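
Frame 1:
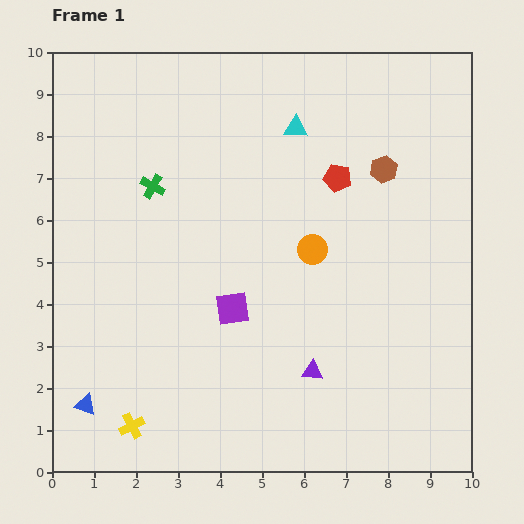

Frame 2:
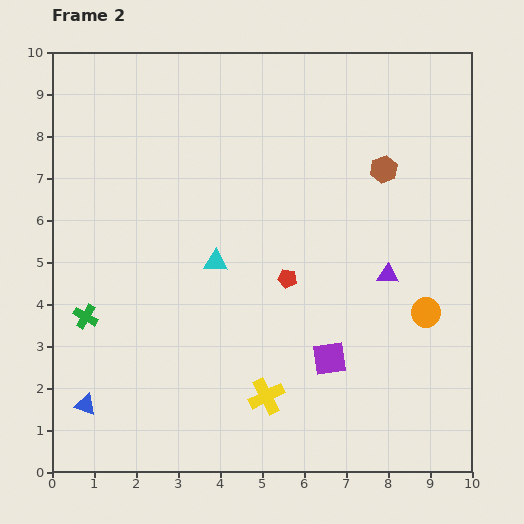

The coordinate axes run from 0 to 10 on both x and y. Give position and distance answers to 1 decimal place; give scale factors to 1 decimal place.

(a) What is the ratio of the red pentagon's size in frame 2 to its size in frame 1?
0.7×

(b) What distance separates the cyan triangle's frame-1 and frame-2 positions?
3.7

The cyan triangle moved from (5.8, 8.2) to (3.9, 5.0), a distance of √(1.9² + 3.2²) ≈ 3.7.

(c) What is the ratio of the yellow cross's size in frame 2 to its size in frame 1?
1.4×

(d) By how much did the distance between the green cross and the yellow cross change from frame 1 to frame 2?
-1.0

Distance in frame 1: 5.7. Distance in frame 2: 4.7.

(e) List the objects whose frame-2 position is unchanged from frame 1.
the blue triangle, the brown hexagon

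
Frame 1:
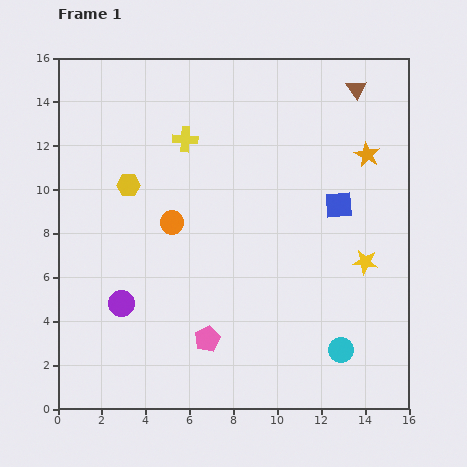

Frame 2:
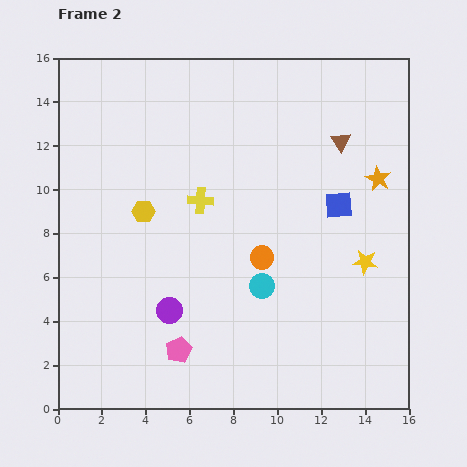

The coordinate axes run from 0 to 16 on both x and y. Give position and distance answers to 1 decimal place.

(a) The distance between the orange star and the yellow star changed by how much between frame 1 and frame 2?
-1.1

Distance in frame 1: 4.9. Distance in frame 2: 3.8.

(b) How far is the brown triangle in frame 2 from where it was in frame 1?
2.5

The brown triangle moved from (13.6, 14.6) to (12.9, 12.2), a distance of √(0.7² + 2.4²) ≈ 2.5.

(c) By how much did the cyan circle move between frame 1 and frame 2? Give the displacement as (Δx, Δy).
(-3.6, 2.9)

The cyan circle was at (12.9, 2.7) in frame 1 and (9.3, 5.6) in frame 2.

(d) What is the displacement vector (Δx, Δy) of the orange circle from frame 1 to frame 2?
(4.1, -1.6)

The orange circle was at (5.2, 8.5) in frame 1 and (9.3, 6.9) in frame 2.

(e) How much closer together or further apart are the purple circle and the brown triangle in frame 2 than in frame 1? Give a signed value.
-3.5

Distance in frame 1: 14.5. Distance in frame 2: 11.0.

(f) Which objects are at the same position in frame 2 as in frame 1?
the yellow star, the blue square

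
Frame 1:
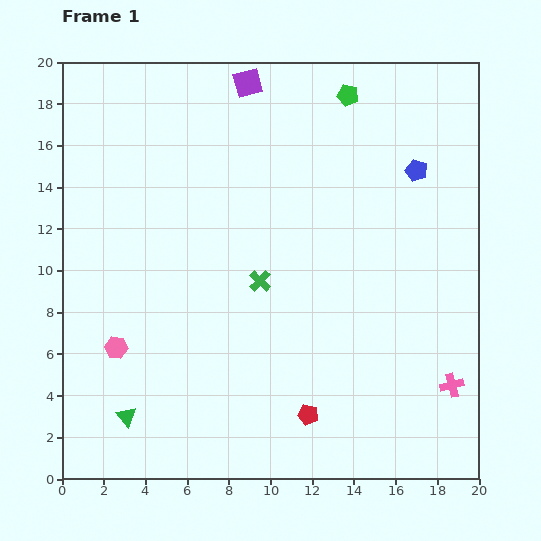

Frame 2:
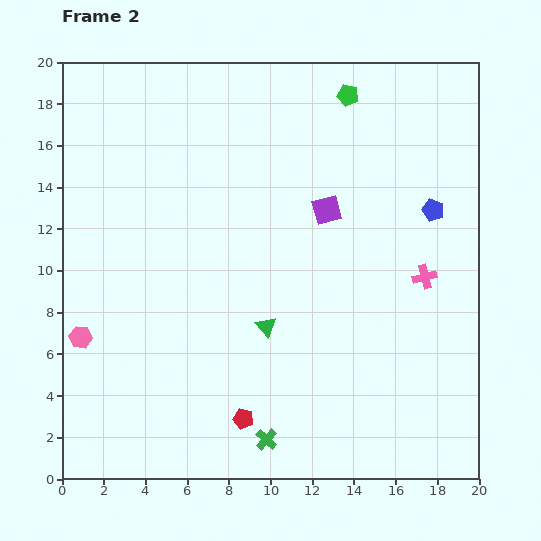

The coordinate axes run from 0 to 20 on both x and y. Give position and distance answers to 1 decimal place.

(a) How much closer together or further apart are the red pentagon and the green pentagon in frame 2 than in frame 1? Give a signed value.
+0.9

Distance in frame 1: 15.4. Distance in frame 2: 16.3.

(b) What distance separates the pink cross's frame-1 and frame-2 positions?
5.4

The pink cross moved from (18.7, 4.5) to (17.4, 9.7), a distance of √(1.3² + 5.2²) ≈ 5.4.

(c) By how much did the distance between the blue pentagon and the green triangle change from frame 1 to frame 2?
-8.4

Distance in frame 1: 18.2. Distance in frame 2: 9.8.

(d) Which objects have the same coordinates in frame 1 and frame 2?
the green pentagon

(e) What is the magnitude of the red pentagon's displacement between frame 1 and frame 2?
3.1

The red pentagon moved from (11.8, 3.1) to (8.7, 2.9), a distance of √(3.1² + 0.2²) ≈ 3.1.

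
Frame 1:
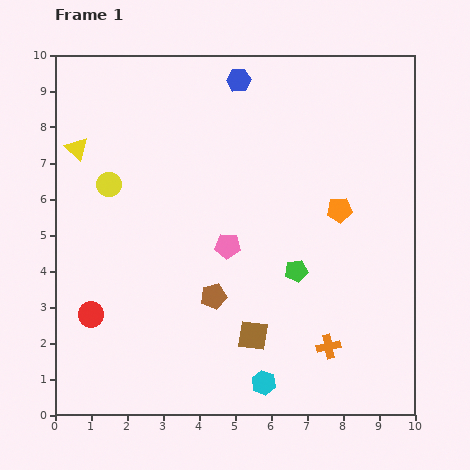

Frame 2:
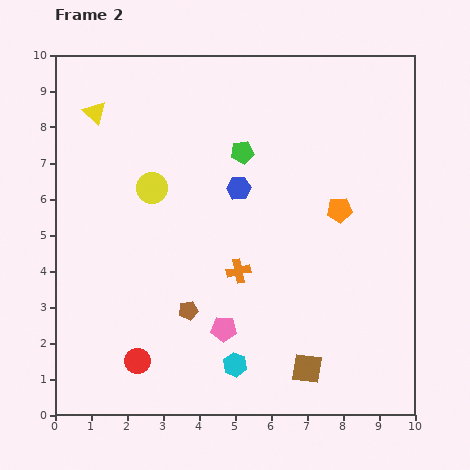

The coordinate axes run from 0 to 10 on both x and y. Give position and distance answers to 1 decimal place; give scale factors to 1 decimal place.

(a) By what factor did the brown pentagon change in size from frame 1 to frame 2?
0.7×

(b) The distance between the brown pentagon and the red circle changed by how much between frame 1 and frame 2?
-1.4

Distance in frame 1: 3.4. Distance in frame 2: 2.0.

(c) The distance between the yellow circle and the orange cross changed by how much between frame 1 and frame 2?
-4.3

Distance in frame 1: 7.6. Distance in frame 2: 3.3.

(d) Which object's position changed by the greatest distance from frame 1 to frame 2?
the green pentagon

(moved 3.6; next 3.3)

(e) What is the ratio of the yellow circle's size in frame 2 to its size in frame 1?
1.3×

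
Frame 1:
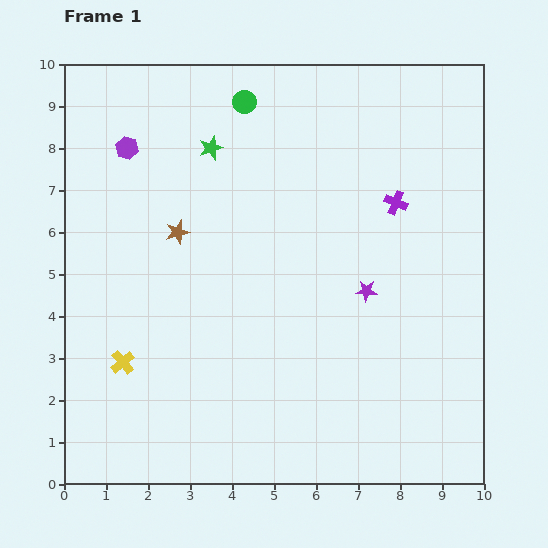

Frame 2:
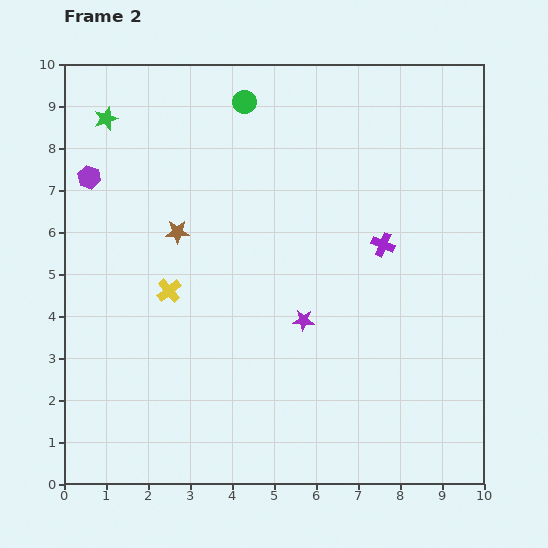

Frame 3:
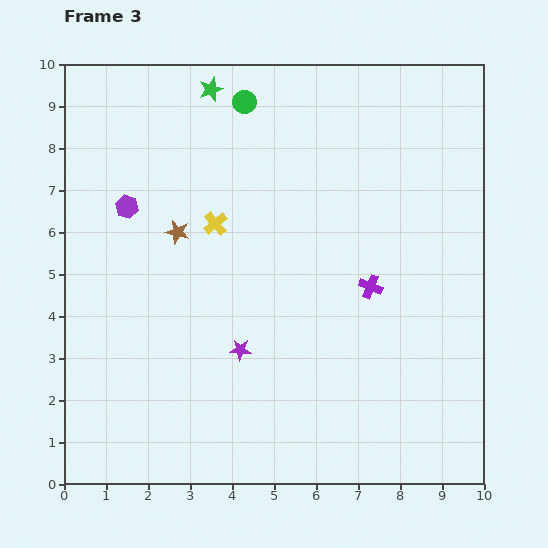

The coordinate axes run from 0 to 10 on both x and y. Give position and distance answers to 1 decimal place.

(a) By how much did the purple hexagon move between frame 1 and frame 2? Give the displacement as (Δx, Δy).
(-0.9, -0.7)

The purple hexagon was at (1.5, 8.0) in frame 1 and (0.6, 7.3) in frame 2.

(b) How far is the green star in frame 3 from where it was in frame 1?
1.4

The green star moved from (3.5, 8.0) to (3.5, 9.4), a distance of √(0.0² + 1.4²) ≈ 1.4.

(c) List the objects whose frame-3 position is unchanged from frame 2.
the brown star, the green circle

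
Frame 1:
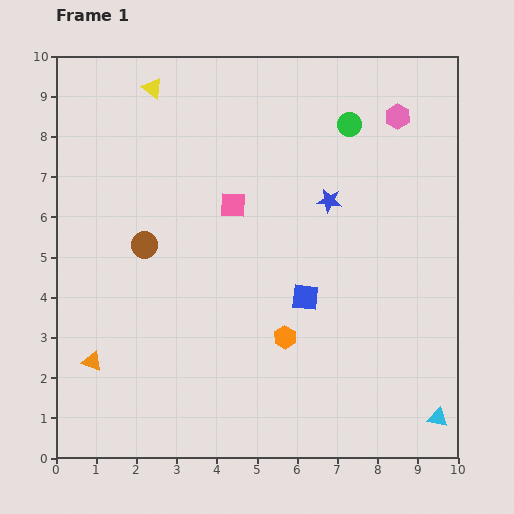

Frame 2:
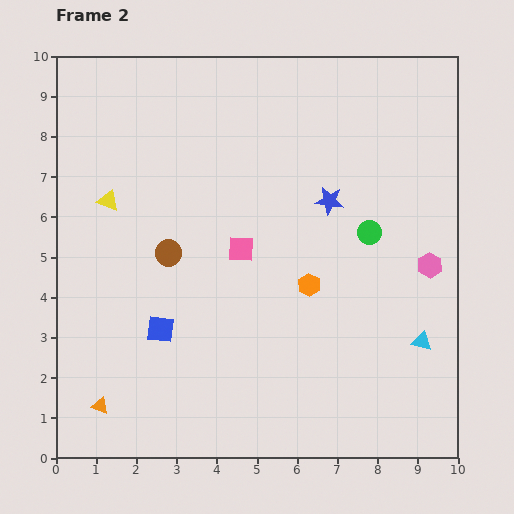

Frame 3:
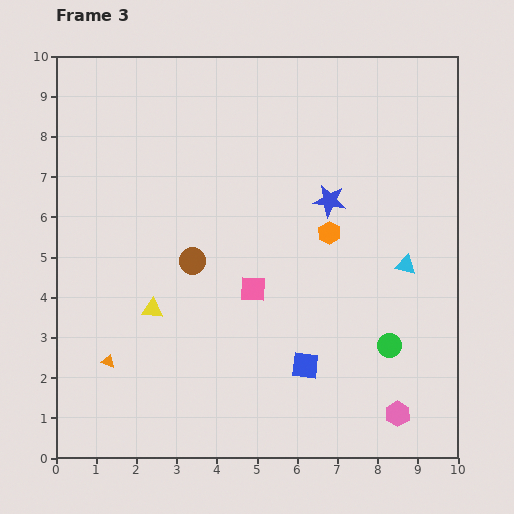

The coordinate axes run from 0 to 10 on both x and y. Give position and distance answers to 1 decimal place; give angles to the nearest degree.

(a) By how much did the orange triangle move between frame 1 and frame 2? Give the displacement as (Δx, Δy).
(0.2, -1.1)

The orange triangle was at (0.9, 2.4) in frame 1 and (1.1, 1.3) in frame 2.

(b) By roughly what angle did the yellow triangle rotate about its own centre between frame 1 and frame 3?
31° counter-clockwise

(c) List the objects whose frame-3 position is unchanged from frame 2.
the blue star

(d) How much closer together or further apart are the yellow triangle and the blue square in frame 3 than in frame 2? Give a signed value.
+0.5

Distance in frame 2: 3.5. Distance in frame 3: 4.0.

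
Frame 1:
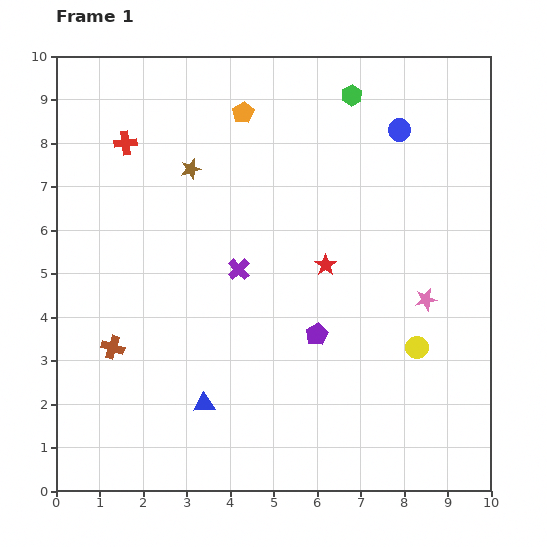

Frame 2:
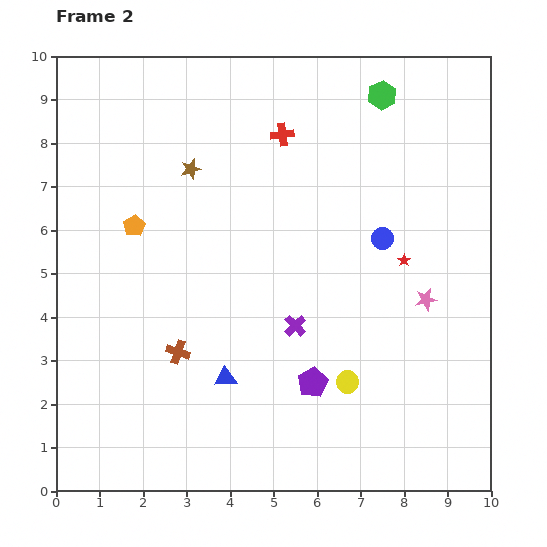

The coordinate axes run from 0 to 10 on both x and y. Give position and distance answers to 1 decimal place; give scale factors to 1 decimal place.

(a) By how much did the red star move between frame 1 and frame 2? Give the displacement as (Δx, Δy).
(1.8, 0.1)

The red star was at (6.2, 5.2) in frame 1 and (8.0, 5.3) in frame 2.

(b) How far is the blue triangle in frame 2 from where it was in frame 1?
0.8

The blue triangle moved from (3.4, 2.0) to (3.9, 2.6), a distance of √(0.5² + 0.6²) ≈ 0.8.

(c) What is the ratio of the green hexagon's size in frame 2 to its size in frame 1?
1.4×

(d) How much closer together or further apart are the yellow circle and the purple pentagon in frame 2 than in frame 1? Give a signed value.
-1.5

Distance in frame 1: 2.3. Distance in frame 2: 0.8.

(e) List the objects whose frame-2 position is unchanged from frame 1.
the brown star, the pink star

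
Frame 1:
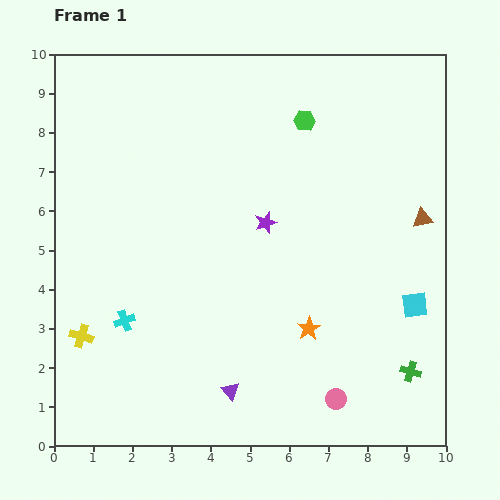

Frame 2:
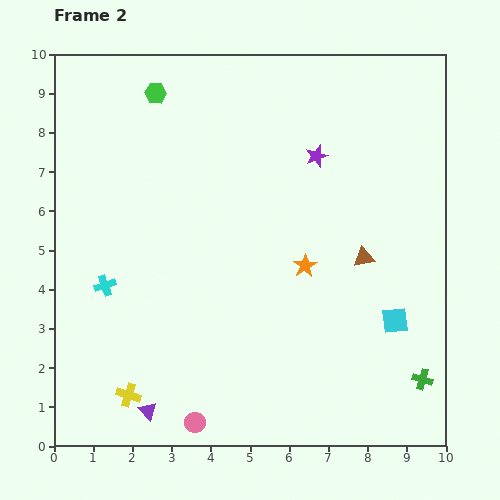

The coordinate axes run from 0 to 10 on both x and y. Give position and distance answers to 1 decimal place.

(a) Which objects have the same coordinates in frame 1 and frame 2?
none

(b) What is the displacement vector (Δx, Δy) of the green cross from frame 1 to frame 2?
(0.3, -0.2)

The green cross was at (9.1, 1.9) in frame 1 and (9.4, 1.7) in frame 2.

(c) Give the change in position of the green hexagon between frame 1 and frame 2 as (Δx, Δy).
(-3.8, 0.7)

The green hexagon was at (6.4, 8.3) in frame 1 and (2.6, 9.0) in frame 2.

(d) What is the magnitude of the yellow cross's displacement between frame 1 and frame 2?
1.9

The yellow cross moved from (0.7, 2.8) to (1.9, 1.3), a distance of √(1.2² + 1.5²) ≈ 1.9.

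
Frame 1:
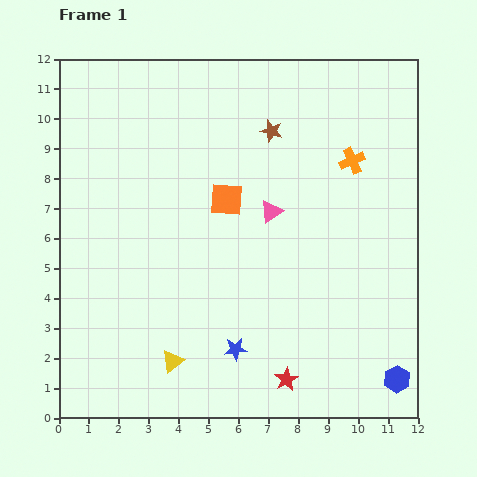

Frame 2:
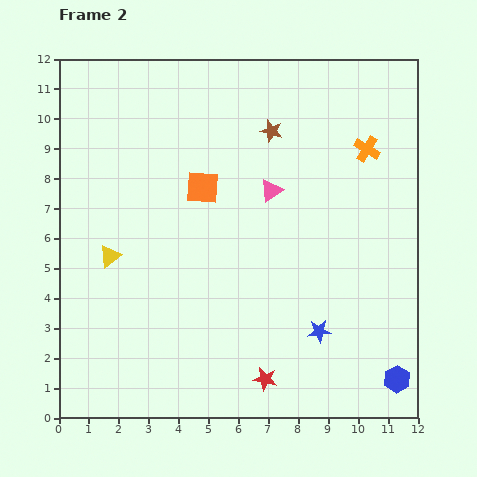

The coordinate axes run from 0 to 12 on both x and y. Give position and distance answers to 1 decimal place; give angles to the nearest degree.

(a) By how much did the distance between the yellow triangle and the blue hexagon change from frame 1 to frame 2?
+2.9

Distance in frame 1: 7.5. Distance in frame 2: 10.4.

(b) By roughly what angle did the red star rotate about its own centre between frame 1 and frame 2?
31° counter-clockwise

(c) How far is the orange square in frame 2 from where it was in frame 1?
0.9

The orange square moved from (5.6, 7.3) to (4.8, 7.7), a distance of √(0.8² + 0.4²) ≈ 0.9.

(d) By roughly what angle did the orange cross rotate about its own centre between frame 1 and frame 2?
35° counter-clockwise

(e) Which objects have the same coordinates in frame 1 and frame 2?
the blue hexagon, the brown star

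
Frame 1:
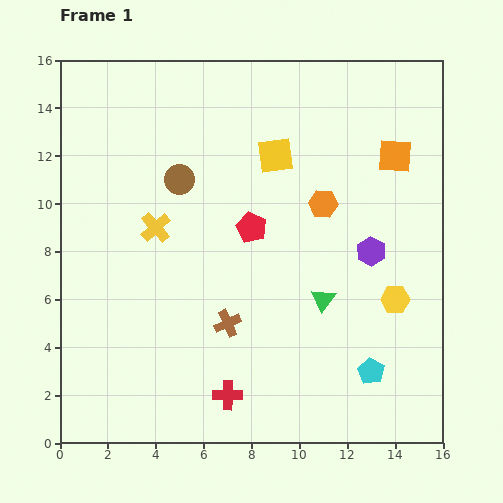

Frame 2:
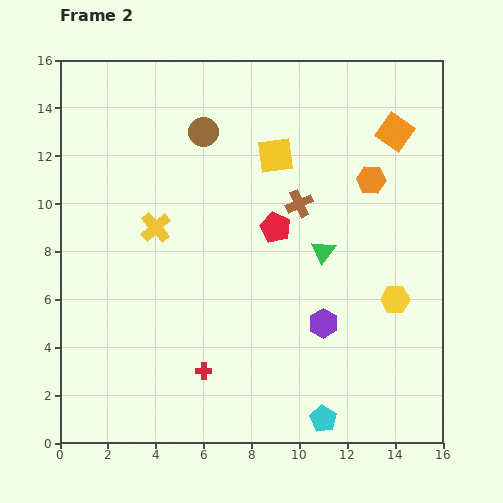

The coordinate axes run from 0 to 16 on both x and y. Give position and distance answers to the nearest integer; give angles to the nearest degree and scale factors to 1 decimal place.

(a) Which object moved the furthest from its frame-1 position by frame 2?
the brown cross

(moved 6; next 4)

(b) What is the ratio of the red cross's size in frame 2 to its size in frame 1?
0.6×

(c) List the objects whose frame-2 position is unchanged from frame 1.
the yellow cross, the yellow square, the yellow hexagon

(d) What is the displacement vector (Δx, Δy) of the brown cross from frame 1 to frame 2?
(3, 5)

The brown cross was at (7, 5) in frame 1 and (10, 10) in frame 2.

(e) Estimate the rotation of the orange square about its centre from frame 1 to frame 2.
32° clockwise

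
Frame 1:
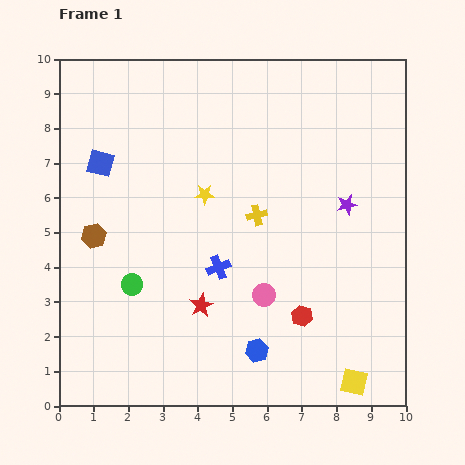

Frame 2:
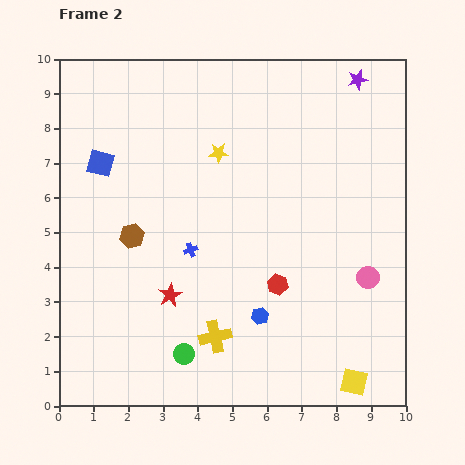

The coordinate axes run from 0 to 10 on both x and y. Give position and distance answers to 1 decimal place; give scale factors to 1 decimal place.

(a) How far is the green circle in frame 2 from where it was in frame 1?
2.5

The green circle moved from (2.1, 3.5) to (3.6, 1.5), a distance of √(1.5² + 2.0²) ≈ 2.5.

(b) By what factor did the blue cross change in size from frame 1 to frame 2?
0.6×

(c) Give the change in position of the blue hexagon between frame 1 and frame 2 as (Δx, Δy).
(0.1, 1.0)

The blue hexagon was at (5.7, 1.6) in frame 1 and (5.8, 2.6) in frame 2.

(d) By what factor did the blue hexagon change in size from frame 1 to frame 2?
0.7×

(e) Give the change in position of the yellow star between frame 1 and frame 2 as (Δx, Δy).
(0.4, 1.2)

The yellow star was at (4.2, 6.1) in frame 1 and (4.6, 7.3) in frame 2.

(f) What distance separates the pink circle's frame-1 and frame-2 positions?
3.0

The pink circle moved from (5.9, 3.2) to (8.9, 3.7), a distance of √(3.0² + 0.5²) ≈ 3.0.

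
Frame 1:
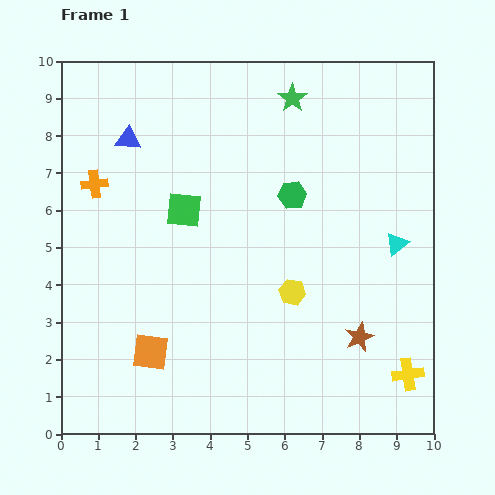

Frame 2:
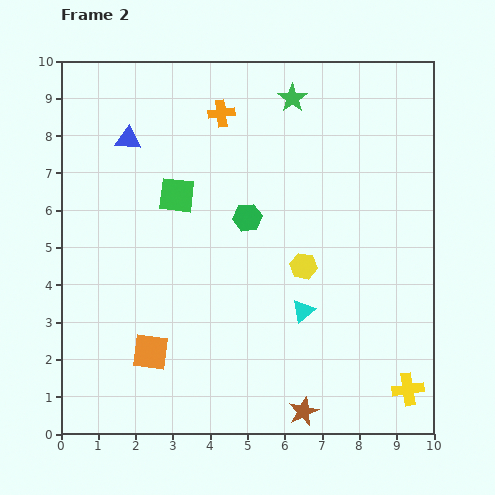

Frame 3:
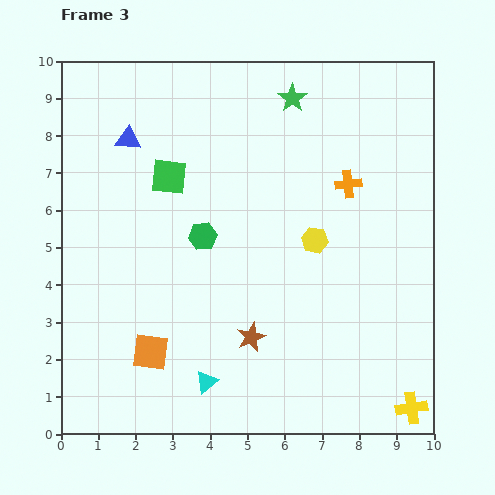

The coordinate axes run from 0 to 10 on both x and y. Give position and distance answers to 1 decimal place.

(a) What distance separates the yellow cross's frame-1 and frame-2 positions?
0.4

The yellow cross moved from (9.3, 1.6) to (9.3, 1.2), a distance of √(0.0² + 0.4²) ≈ 0.4.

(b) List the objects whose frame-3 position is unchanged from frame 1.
the blue triangle, the green star, the orange square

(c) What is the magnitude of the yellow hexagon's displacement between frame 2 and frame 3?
0.8

The yellow hexagon moved from (6.5, 4.5) to (6.8, 5.2), a distance of √(0.3² + 0.7²) ≈ 0.8.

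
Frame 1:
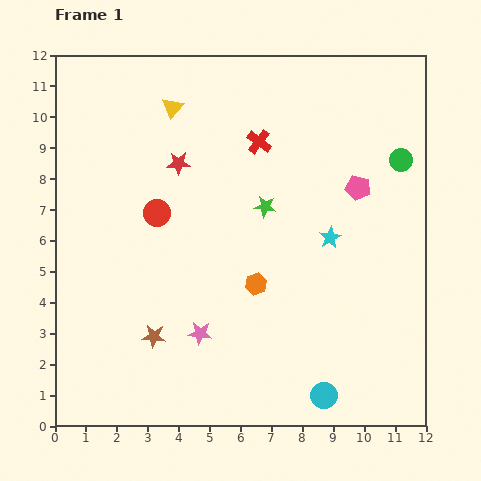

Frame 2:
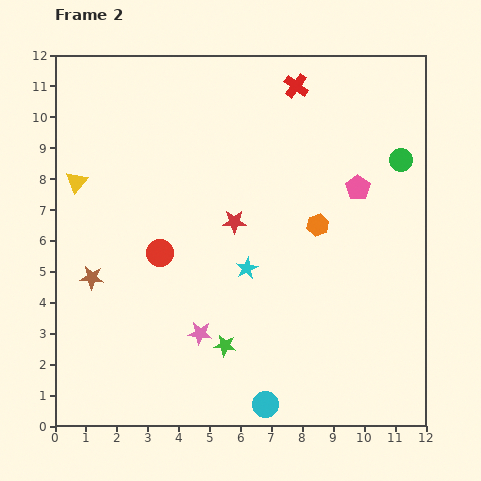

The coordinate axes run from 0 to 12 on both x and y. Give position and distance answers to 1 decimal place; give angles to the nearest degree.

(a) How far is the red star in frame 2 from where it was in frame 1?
2.6

The red star moved from (4.0, 8.5) to (5.8, 6.6), a distance of √(1.8² + 1.9²) ≈ 2.6.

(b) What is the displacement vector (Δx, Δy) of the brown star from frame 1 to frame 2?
(-2.0, 1.9)

The brown star was at (3.2, 2.9) in frame 1 and (1.2, 4.8) in frame 2.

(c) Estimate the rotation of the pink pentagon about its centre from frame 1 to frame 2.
23° clockwise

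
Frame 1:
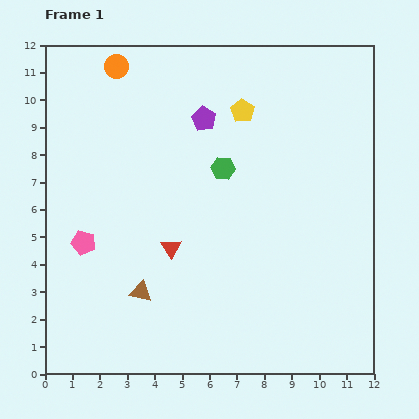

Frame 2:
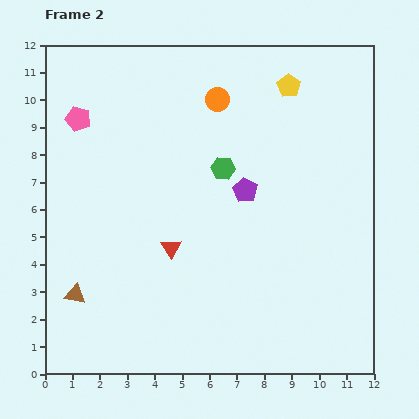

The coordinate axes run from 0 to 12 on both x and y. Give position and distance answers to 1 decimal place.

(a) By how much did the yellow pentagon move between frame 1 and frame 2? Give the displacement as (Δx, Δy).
(1.7, 0.9)

The yellow pentagon was at (7.2, 9.6) in frame 1 and (8.9, 10.5) in frame 2.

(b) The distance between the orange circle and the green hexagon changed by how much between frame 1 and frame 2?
-2.9

Distance in frame 1: 5.4. Distance in frame 2: 2.5.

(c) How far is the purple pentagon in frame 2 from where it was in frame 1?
3.0

The purple pentagon moved from (5.8, 9.3) to (7.3, 6.7), a distance of √(1.5² + 2.6²) ≈ 3.0.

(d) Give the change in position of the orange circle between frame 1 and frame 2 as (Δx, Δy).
(3.7, -1.2)

The orange circle was at (2.6, 11.2) in frame 1 and (6.3, 10.0) in frame 2.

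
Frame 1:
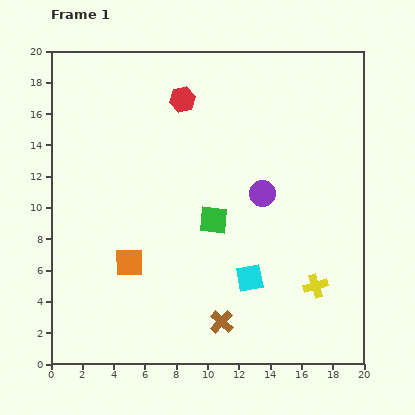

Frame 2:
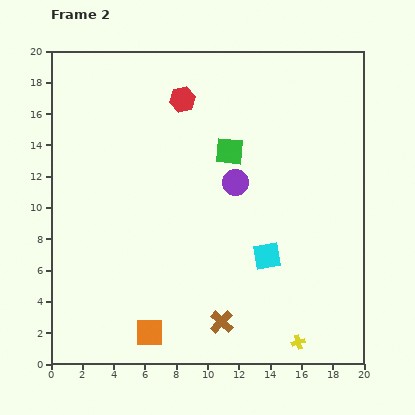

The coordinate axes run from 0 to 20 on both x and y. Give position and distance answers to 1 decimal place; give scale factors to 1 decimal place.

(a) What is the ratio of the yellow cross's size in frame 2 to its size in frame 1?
0.6×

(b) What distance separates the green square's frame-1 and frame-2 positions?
4.5

The green square moved from (10.4, 9.2) to (11.4, 13.6), a distance of √(1.0² + 4.4²) ≈ 4.5.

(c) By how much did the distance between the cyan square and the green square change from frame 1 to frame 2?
+2.7

Distance in frame 1: 4.4. Distance in frame 2: 7.1.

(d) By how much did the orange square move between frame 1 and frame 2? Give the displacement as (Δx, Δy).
(1.3, -4.5)

The orange square was at (5.0, 6.5) in frame 1 and (6.3, 2.0) in frame 2.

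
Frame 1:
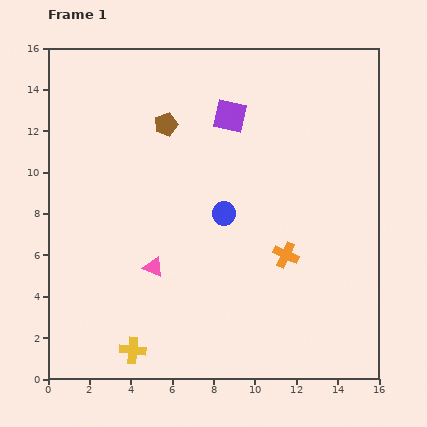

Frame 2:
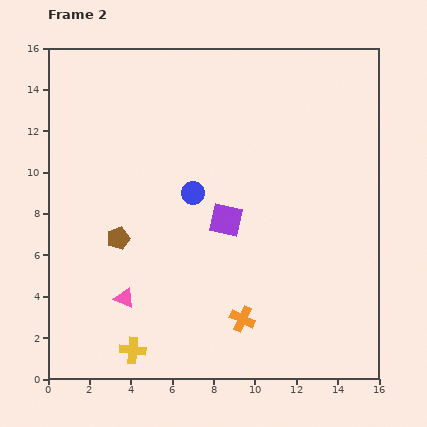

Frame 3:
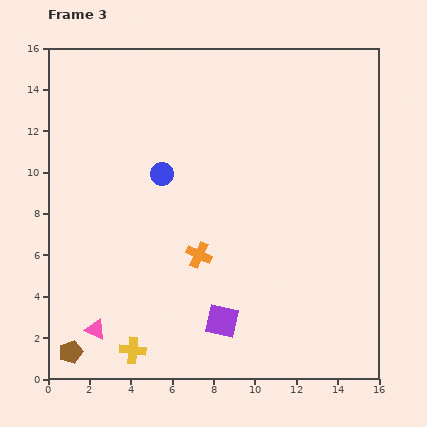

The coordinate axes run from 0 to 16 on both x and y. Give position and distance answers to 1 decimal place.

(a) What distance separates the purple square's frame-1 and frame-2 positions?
5.0

The purple square moved from (8.8, 12.7) to (8.6, 7.7), a distance of √(0.2² + 5.0²) ≈ 5.0.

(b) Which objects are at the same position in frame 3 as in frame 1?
the yellow cross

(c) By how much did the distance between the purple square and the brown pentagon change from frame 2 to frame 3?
+2.2

Distance in frame 2: 5.3. Distance in frame 3: 7.5.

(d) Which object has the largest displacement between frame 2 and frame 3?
the brown pentagon

(moved 6.0; next 4.9)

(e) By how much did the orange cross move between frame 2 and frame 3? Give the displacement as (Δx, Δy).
(-2.1, 3.1)

The orange cross was at (9.4, 2.9) in frame 2 and (7.3, 6.0) in frame 3.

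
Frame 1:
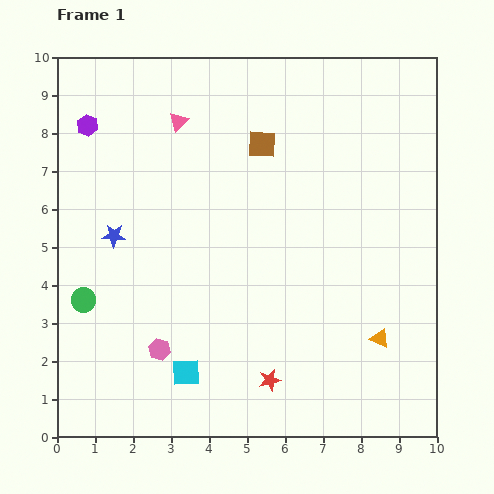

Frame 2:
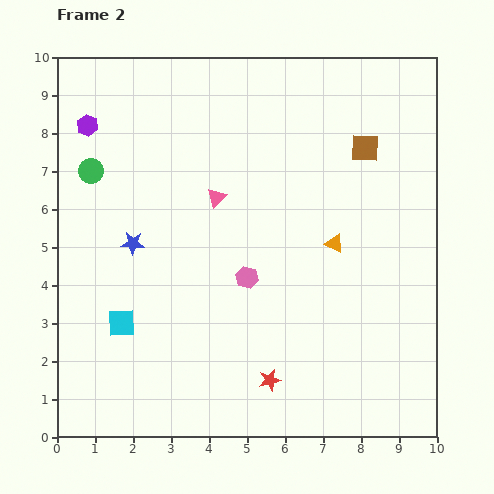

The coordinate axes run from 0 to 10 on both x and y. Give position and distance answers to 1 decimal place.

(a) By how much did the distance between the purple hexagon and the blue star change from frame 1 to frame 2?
+0.3

Distance in frame 1: 3.0. Distance in frame 2: 3.3.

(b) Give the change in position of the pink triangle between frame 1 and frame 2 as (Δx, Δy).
(1.0, -2.0)

The pink triangle was at (3.2, 8.3) in frame 1 and (4.2, 6.3) in frame 2.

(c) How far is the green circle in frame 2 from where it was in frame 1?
3.4

The green circle moved from (0.7, 3.6) to (0.9, 7.0), a distance of √(0.2² + 3.4²) ≈ 3.4.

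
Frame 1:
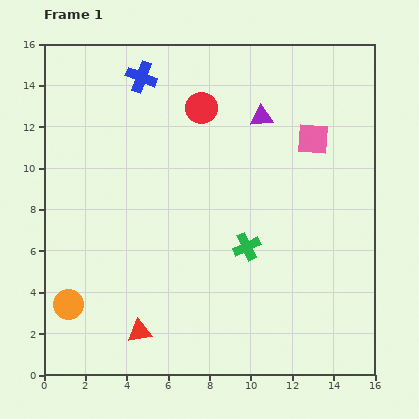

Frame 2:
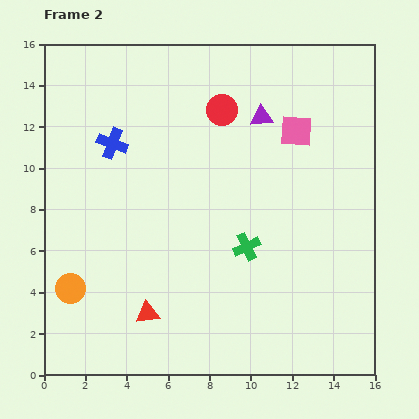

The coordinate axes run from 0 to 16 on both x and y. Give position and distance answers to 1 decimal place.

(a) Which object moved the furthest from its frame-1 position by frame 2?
the blue cross

(moved 3.5; next 1.0)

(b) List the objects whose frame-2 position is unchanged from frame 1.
the green cross, the purple triangle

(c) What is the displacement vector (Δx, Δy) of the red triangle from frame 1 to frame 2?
(0.4, 0.9)

The red triangle was at (4.6, 2.1) in frame 1 and (5.0, 3.0) in frame 2.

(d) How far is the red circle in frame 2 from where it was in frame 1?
1.0

The red circle moved from (7.6, 12.9) to (8.6, 12.8), a distance of √(1.0² + 0.1²) ≈ 1.0.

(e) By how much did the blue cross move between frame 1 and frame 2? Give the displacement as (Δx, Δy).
(-1.4, -3.2)

The blue cross was at (4.7, 14.4) in frame 1 and (3.3, 11.2) in frame 2.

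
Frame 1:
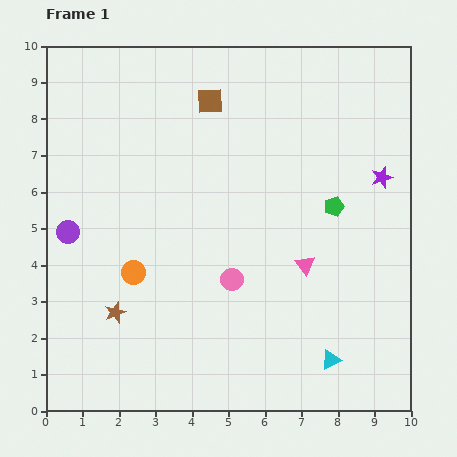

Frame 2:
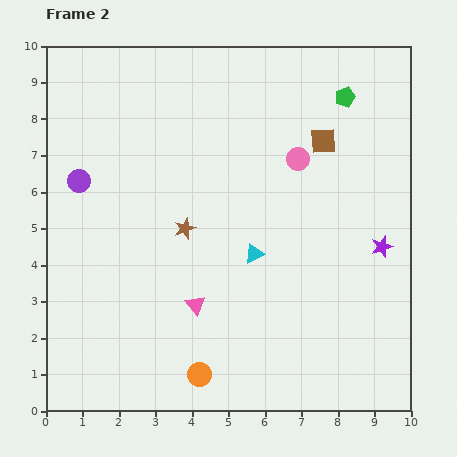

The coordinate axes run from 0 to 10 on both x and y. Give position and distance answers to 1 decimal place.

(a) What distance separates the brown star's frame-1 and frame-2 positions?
3.0

The brown star moved from (1.9, 2.7) to (3.8, 5.0), a distance of √(1.9² + 2.3²) ≈ 3.0.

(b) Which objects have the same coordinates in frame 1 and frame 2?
none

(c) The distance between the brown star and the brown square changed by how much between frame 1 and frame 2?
-1.9

Distance in frame 1: 6.4. Distance in frame 2: 4.5.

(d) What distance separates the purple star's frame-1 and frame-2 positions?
1.9

The purple star moved from (9.2, 6.4) to (9.2, 4.5), a distance of √(0.0² + 1.9²) ≈ 1.9.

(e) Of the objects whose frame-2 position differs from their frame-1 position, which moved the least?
the purple circle

(moved 1.4)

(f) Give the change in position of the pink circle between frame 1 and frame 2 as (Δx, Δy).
(1.8, 3.3)

The pink circle was at (5.1, 3.6) in frame 1 and (6.9, 6.9) in frame 2.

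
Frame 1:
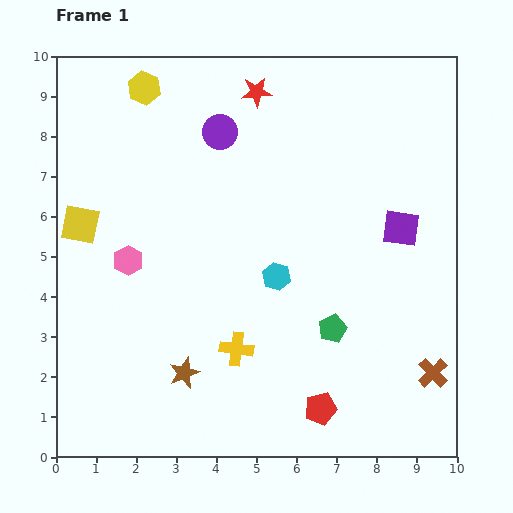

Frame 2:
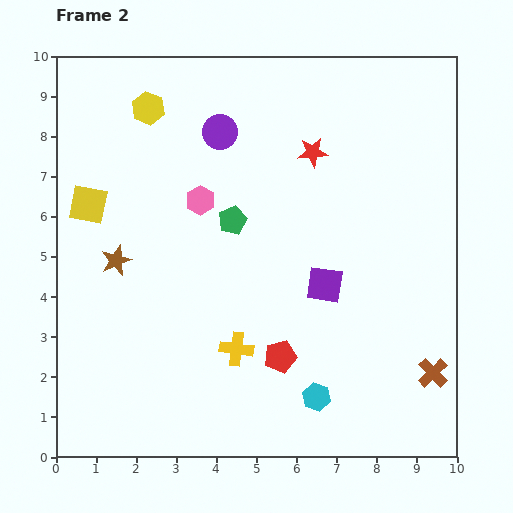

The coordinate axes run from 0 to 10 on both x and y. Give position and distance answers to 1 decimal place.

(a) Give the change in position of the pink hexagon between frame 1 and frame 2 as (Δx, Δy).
(1.8, 1.5)

The pink hexagon was at (1.8, 4.9) in frame 1 and (3.6, 6.4) in frame 2.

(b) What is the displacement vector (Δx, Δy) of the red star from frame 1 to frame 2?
(1.4, -1.5)

The red star was at (5.0, 9.1) in frame 1 and (6.4, 7.6) in frame 2.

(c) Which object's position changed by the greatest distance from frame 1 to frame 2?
the green pentagon

(moved 3.7; next 3.3)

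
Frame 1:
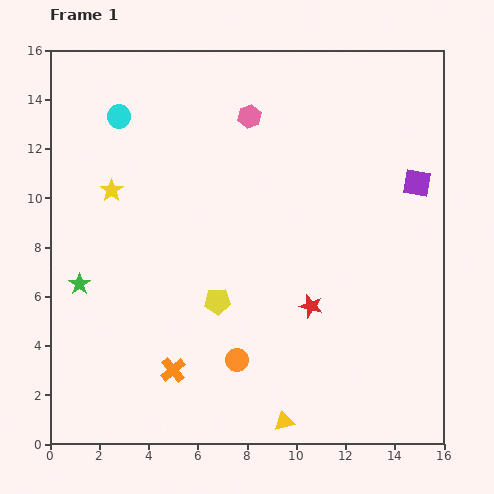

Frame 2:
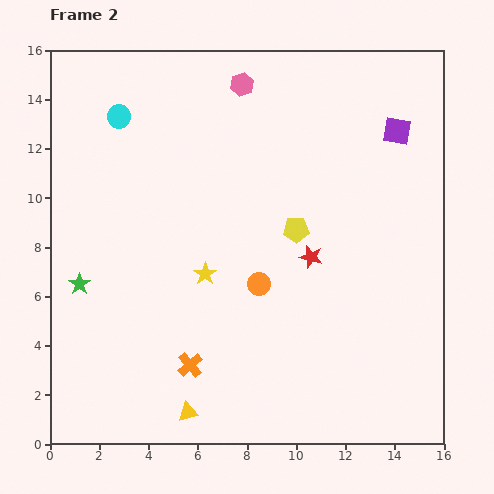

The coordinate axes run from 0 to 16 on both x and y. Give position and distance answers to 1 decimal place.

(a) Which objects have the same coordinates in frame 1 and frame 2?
the green star, the cyan circle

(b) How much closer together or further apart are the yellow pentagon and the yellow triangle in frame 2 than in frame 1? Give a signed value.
+3.0

Distance in frame 1: 5.6. Distance in frame 2: 8.6.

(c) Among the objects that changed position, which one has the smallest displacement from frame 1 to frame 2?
the orange cross

(moved 0.7)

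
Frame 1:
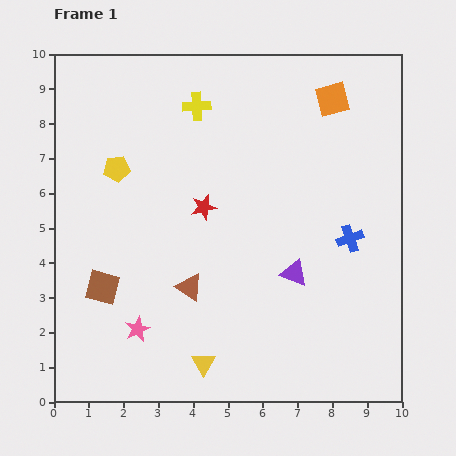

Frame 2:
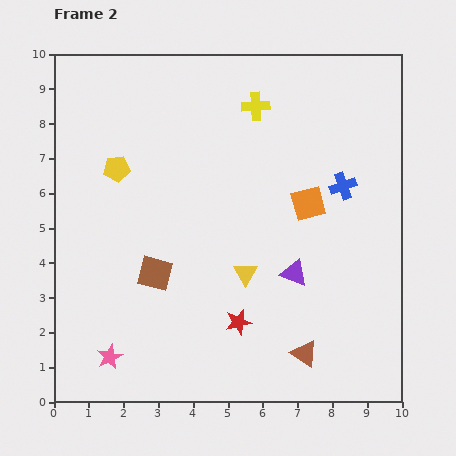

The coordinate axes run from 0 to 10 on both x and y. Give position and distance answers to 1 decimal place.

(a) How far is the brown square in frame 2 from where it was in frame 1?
1.6

The brown square moved from (1.4, 3.3) to (2.9, 3.7), a distance of √(1.5² + 0.4²) ≈ 1.6.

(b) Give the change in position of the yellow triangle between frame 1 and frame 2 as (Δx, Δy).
(1.2, 2.6)

The yellow triangle was at (4.3, 1.1) in frame 1 and (5.5, 3.7) in frame 2.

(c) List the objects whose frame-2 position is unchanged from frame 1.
the purple triangle, the yellow pentagon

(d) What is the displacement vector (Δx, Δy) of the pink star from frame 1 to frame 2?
(-0.8, -0.8)

The pink star was at (2.4, 2.1) in frame 1 and (1.6, 1.3) in frame 2.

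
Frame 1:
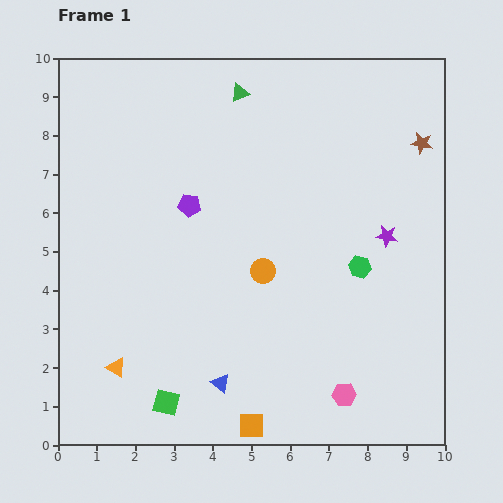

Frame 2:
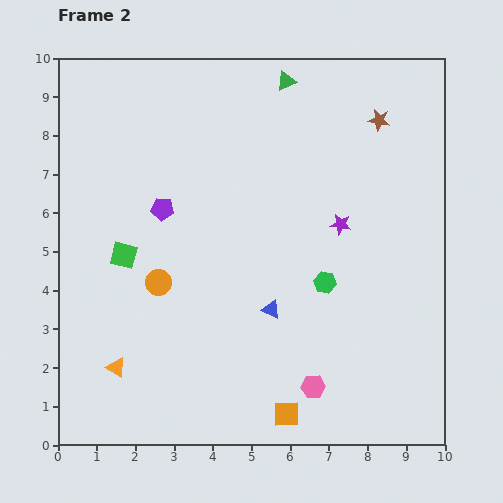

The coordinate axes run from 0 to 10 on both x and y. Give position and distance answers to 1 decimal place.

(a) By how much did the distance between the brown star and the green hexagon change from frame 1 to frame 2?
+0.8

Distance in frame 1: 3.6. Distance in frame 2: 4.4.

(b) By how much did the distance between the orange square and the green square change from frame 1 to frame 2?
+3.6

Distance in frame 1: 2.3. Distance in frame 2: 5.9.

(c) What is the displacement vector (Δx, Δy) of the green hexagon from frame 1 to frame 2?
(-0.9, -0.4)

The green hexagon was at (7.8, 4.6) in frame 1 and (6.9, 4.2) in frame 2.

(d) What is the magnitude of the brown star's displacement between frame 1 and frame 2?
1.3

The brown star moved from (9.4, 7.8) to (8.3, 8.4), a distance of √(1.1² + 0.6²) ≈ 1.3.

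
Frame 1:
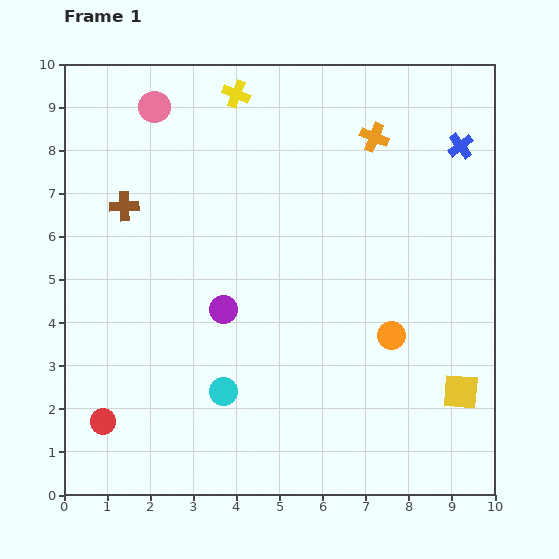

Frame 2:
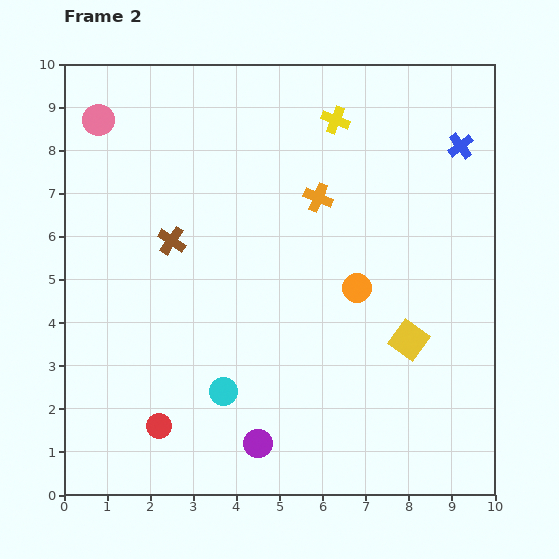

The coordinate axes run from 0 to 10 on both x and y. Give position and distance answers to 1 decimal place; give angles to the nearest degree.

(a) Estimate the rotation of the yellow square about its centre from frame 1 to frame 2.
31° clockwise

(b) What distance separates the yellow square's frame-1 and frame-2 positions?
1.7

The yellow square moved from (9.2, 2.4) to (8.0, 3.6), a distance of √(1.2² + 1.2²) ≈ 1.7.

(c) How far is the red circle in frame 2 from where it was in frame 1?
1.3

The red circle moved from (0.9, 1.7) to (2.2, 1.6), a distance of √(1.3² + 0.1²) ≈ 1.3.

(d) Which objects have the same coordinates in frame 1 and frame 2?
the blue cross, the cyan circle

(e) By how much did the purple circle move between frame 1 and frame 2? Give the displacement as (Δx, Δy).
(0.8, -3.1)

The purple circle was at (3.7, 4.3) in frame 1 and (4.5, 1.2) in frame 2.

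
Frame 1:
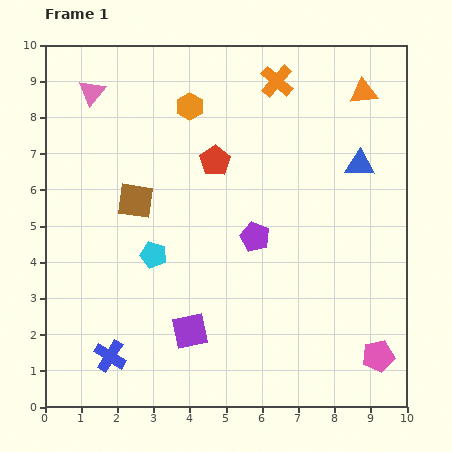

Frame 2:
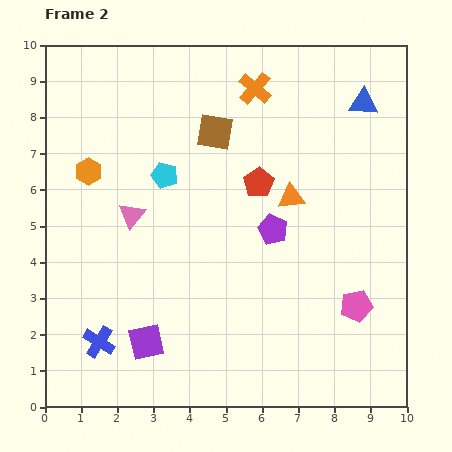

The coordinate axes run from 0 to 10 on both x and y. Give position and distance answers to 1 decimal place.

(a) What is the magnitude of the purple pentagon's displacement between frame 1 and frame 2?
0.5

The purple pentagon moved from (5.8, 4.7) to (6.3, 4.9), a distance of √(0.5² + 0.2²) ≈ 0.5.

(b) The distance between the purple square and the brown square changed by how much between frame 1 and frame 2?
+2.2

Distance in frame 1: 3.9. Distance in frame 2: 6.1.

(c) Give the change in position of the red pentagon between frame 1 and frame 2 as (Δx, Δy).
(1.2, -0.6)

The red pentagon was at (4.7, 6.8) in frame 1 and (5.9, 6.2) in frame 2.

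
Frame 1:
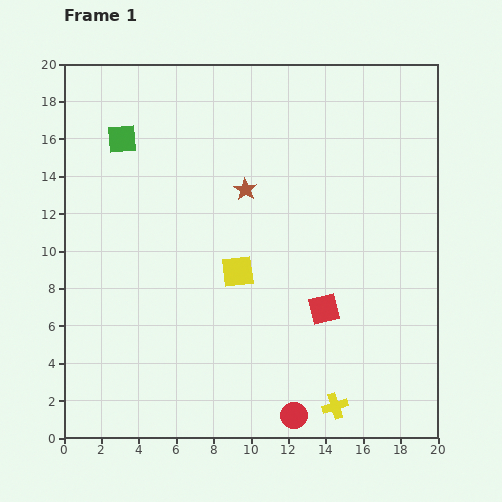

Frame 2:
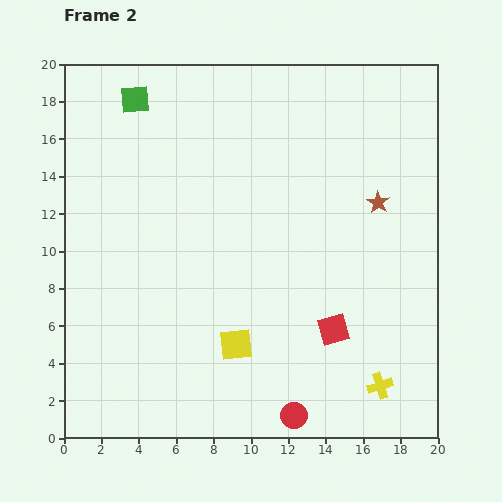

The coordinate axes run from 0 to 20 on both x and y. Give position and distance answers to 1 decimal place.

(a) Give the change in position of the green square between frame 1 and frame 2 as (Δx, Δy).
(0.7, 2.1)

The green square was at (3.1, 16.0) in frame 1 and (3.8, 18.1) in frame 2.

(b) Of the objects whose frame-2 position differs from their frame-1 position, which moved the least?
the red square

(moved 1.2)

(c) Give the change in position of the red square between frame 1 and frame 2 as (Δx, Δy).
(0.5, -1.1)

The red square was at (13.9, 6.9) in frame 1 and (14.4, 5.8) in frame 2.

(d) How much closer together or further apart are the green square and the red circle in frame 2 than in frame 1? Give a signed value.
+1.5

Distance in frame 1: 17.4. Distance in frame 2: 18.9.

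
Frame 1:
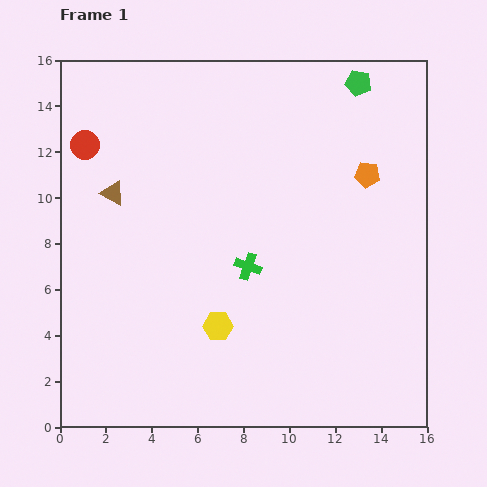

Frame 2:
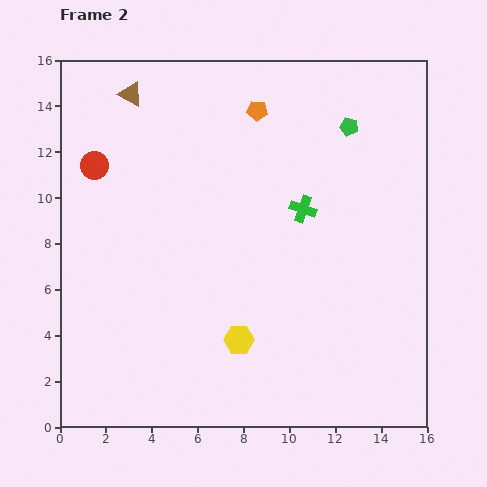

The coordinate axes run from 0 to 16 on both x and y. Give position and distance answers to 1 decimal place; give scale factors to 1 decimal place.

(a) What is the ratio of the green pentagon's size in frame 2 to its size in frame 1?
0.7×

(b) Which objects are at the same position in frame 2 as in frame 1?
none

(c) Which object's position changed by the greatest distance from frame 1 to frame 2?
the orange pentagon

(moved 5.6; next 4.4)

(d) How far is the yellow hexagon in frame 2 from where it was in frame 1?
1.1

The yellow hexagon moved from (6.9, 4.4) to (7.8, 3.8), a distance of √(0.9² + 0.6²) ≈ 1.1.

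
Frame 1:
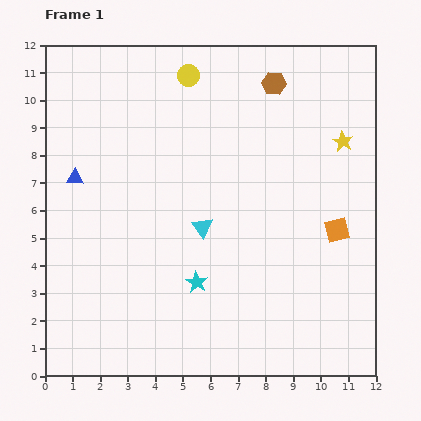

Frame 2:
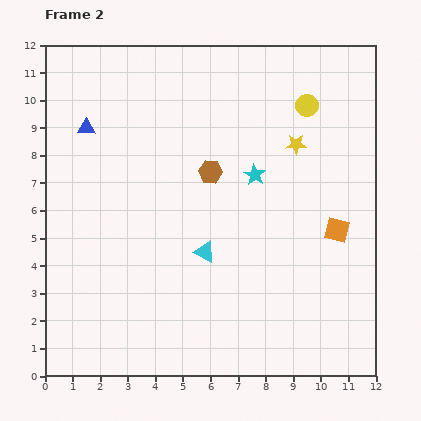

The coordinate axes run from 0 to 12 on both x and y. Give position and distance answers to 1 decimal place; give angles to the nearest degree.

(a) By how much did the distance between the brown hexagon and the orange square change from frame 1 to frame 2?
-0.7

Distance in frame 1: 5.8. Distance in frame 2: 5.1.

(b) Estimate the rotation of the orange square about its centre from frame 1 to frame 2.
28° clockwise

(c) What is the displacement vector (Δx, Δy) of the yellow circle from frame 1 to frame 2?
(4.3, -1.1)

The yellow circle was at (5.2, 10.9) in frame 1 and (9.5, 9.8) in frame 2.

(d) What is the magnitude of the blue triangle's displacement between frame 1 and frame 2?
1.8

The blue triangle moved from (1.1, 7.2) to (1.5, 9.0), a distance of √(0.4² + 1.8²) ≈ 1.8.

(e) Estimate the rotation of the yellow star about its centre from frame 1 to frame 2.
31° counter-clockwise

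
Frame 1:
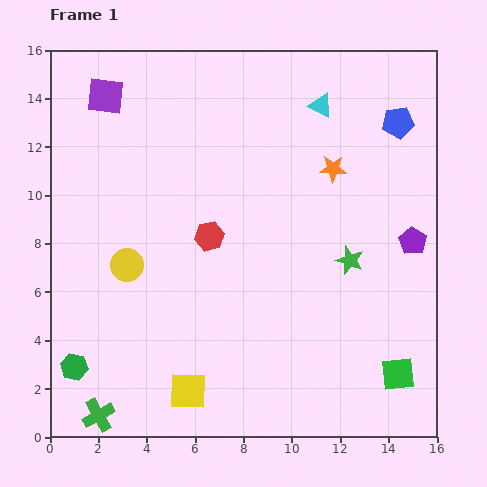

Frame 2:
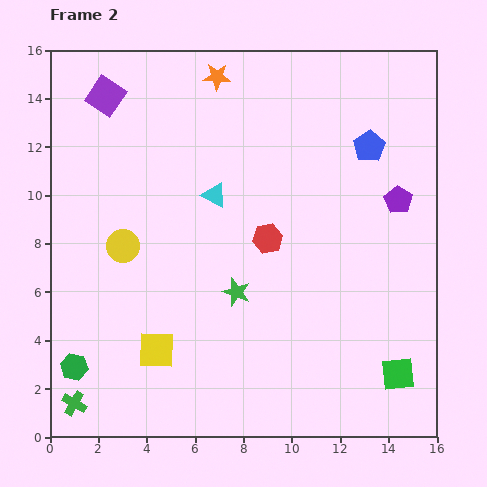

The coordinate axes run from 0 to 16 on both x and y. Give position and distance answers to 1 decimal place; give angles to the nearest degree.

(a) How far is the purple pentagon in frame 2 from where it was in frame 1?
1.8

The purple pentagon moved from (15.0, 8.1) to (14.4, 9.8), a distance of √(0.6² + 1.7²) ≈ 1.8.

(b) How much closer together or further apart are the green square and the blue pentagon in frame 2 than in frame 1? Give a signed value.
-0.9

Distance in frame 1: 10.4. Distance in frame 2: 9.5.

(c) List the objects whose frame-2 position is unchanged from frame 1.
the green square, the purple square, the green hexagon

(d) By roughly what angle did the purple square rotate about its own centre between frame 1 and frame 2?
28° clockwise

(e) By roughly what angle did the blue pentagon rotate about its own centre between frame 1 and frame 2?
27° counter-clockwise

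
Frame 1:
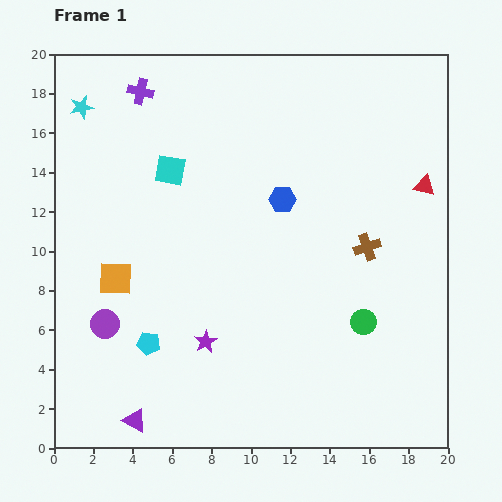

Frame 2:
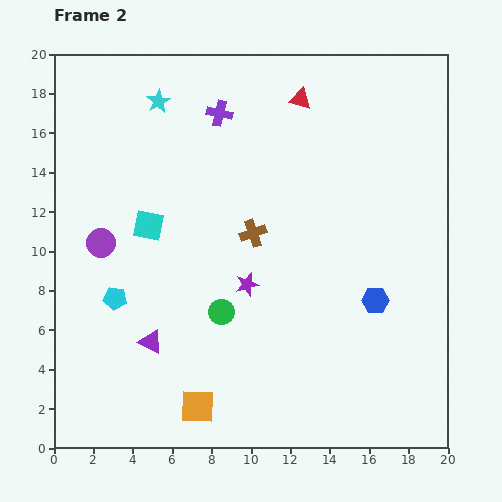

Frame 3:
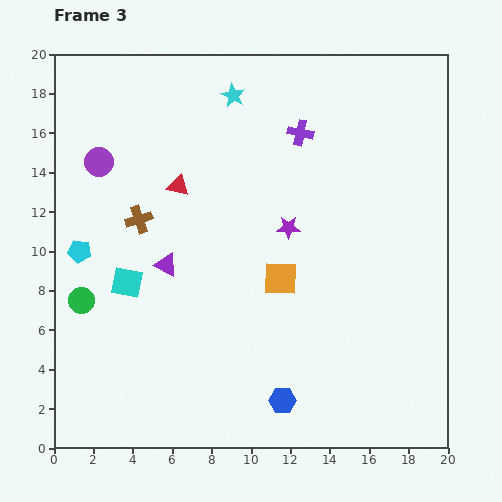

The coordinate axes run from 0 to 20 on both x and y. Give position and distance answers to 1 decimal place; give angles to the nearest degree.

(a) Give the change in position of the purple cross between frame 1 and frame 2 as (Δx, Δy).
(4.0, -1.1)

The purple cross was at (4.4, 18.1) in frame 1 and (8.4, 17.0) in frame 2.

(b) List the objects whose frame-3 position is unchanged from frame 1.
none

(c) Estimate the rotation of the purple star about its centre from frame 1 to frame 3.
30° clockwise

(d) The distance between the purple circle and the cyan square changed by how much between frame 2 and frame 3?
+3.7

Distance in frame 2: 2.6. Distance in frame 3: 6.3.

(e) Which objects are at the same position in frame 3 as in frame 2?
none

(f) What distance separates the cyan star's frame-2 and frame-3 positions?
3.8

The cyan star moved from (5.3, 17.6) to (9.1, 17.9), a distance of √(3.8² + 0.3²) ≈ 3.8.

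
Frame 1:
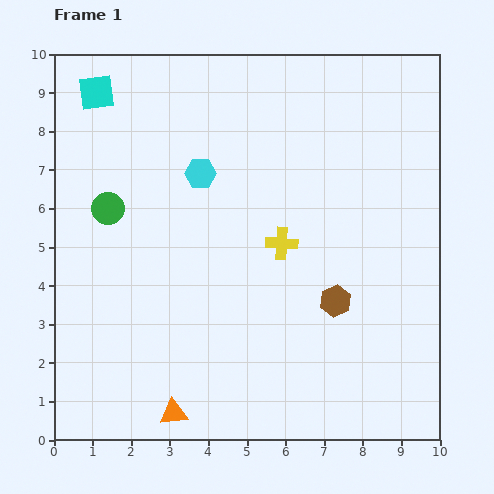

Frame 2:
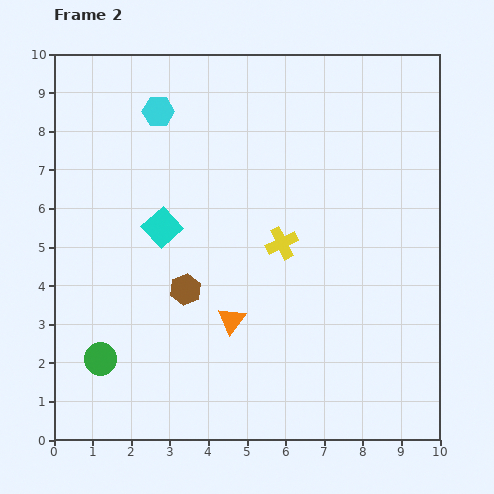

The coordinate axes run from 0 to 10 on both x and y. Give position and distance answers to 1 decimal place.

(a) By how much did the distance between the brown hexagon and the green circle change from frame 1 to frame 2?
-3.6

Distance in frame 1: 6.4. Distance in frame 2: 2.8.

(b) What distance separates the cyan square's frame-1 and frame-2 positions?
3.9

The cyan square moved from (1.1, 9.0) to (2.8, 5.5), a distance of √(1.7² + 3.5²) ≈ 3.9.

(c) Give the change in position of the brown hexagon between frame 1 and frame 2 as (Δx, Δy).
(-3.9, 0.3)

The brown hexagon was at (7.3, 3.6) in frame 1 and (3.4, 3.9) in frame 2.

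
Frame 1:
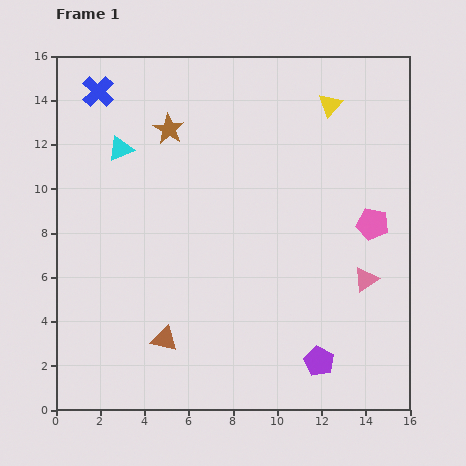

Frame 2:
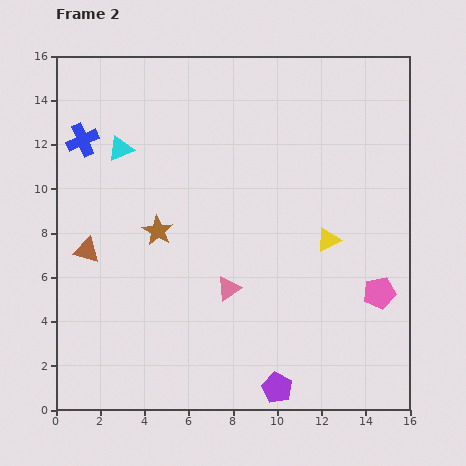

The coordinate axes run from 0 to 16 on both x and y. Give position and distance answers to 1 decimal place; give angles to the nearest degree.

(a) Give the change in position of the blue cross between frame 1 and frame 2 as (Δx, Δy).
(-0.7, -2.2)

The blue cross was at (1.9, 14.4) in frame 1 and (1.2, 12.2) in frame 2.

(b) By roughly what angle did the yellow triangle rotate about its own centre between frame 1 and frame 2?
19° clockwise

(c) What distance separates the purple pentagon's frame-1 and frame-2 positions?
2.2

The purple pentagon moved from (11.9, 2.2) to (10.0, 1.0), a distance of √(1.9² + 1.2²) ≈ 2.2.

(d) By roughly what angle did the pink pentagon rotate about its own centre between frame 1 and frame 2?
23° counter-clockwise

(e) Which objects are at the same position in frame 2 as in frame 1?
the cyan triangle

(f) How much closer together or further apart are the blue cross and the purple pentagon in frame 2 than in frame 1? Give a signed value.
-1.6

Distance in frame 1: 15.8. Distance in frame 2: 14.2.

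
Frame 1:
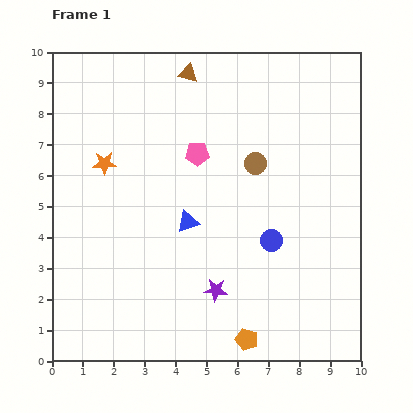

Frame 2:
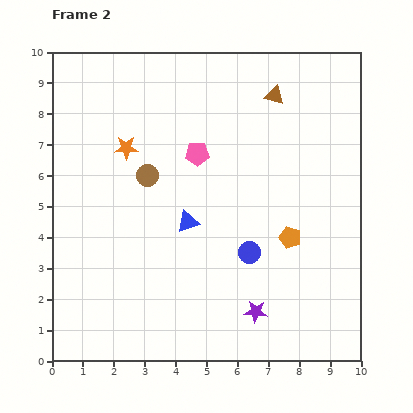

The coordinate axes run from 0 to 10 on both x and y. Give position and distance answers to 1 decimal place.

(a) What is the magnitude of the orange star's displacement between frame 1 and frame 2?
0.9

The orange star moved from (1.7, 6.4) to (2.4, 6.9), a distance of √(0.7² + 0.5²) ≈ 0.9.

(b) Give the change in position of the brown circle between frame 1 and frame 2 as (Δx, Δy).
(-3.5, -0.4)

The brown circle was at (6.6, 6.4) in frame 1 and (3.1, 6.0) in frame 2.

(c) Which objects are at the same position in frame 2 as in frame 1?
the blue triangle, the pink pentagon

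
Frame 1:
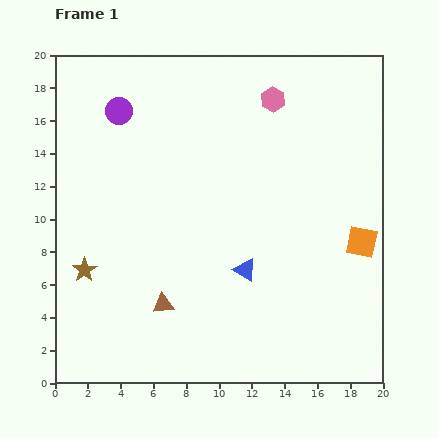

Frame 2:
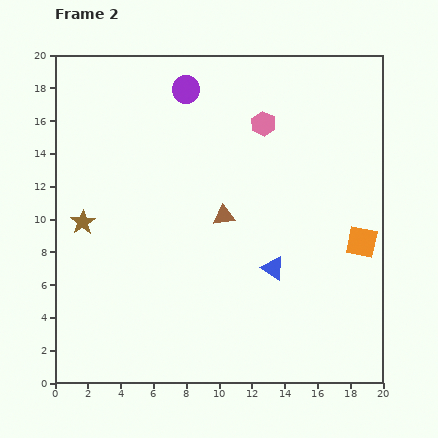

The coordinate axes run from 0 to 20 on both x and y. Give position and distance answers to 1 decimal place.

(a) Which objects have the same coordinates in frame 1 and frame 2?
the orange square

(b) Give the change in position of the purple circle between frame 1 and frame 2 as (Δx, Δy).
(4.1, 1.3)

The purple circle was at (3.9, 16.6) in frame 1 and (8.0, 17.9) in frame 2.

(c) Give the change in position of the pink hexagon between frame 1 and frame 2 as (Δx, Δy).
(-0.6, -1.5)

The pink hexagon was at (13.3, 17.3) in frame 1 and (12.7, 15.8) in frame 2.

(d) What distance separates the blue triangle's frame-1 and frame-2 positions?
1.7

The blue triangle moved from (11.6, 6.9) to (13.3, 7.0), a distance of √(1.7² + 0.1²) ≈ 1.7.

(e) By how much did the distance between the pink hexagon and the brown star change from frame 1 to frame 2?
-3.0

Distance in frame 1: 15.5. Distance in frame 2: 12.5.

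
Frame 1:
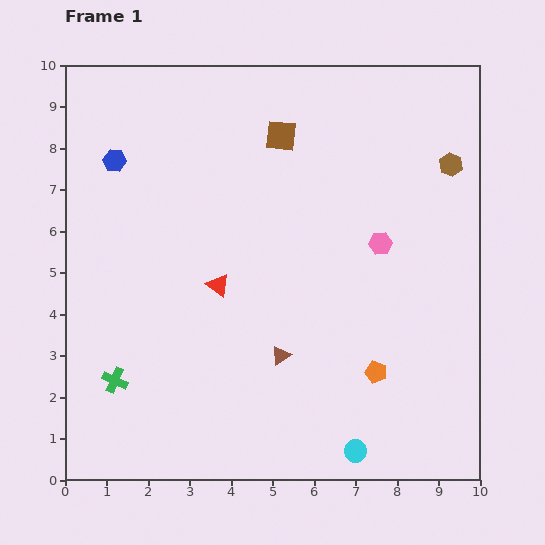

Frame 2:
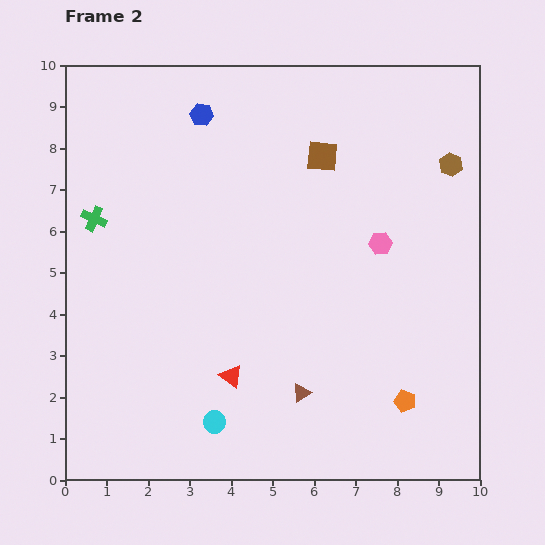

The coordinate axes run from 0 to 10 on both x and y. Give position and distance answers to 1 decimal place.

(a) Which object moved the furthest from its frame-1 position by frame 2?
the green cross

(moved 3.9; next 3.5)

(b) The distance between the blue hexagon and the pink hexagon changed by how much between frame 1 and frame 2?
-1.4

Distance in frame 1: 6.7. Distance in frame 2: 5.3.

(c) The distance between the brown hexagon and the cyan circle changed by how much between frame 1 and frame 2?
+1.1

Distance in frame 1: 7.3. Distance in frame 2: 8.4.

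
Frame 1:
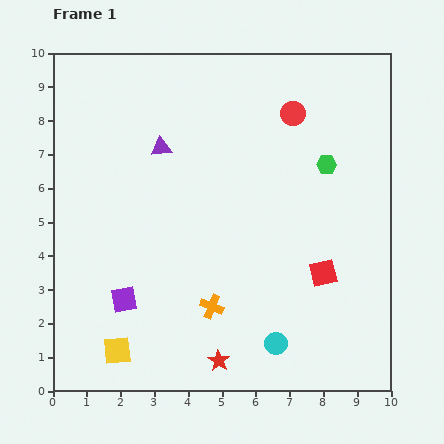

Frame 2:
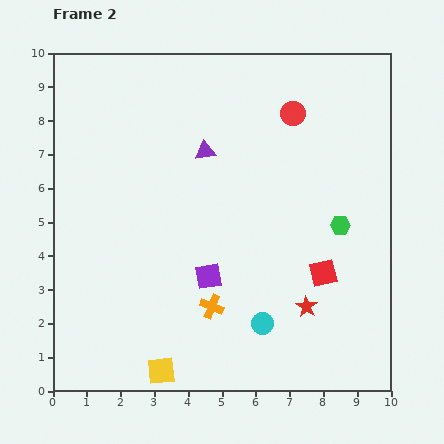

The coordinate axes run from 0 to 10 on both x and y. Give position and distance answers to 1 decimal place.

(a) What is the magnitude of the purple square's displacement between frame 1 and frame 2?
2.6

The purple square moved from (2.1, 2.7) to (4.6, 3.4), a distance of √(2.5² + 0.7²) ≈ 2.6.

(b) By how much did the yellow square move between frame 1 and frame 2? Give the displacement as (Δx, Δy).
(1.3, -0.6)

The yellow square was at (1.9, 1.2) in frame 1 and (3.2, 0.6) in frame 2.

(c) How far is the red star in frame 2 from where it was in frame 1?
3.1

The red star moved from (4.9, 0.9) to (7.5, 2.5), a distance of √(2.6² + 1.6²) ≈ 3.1.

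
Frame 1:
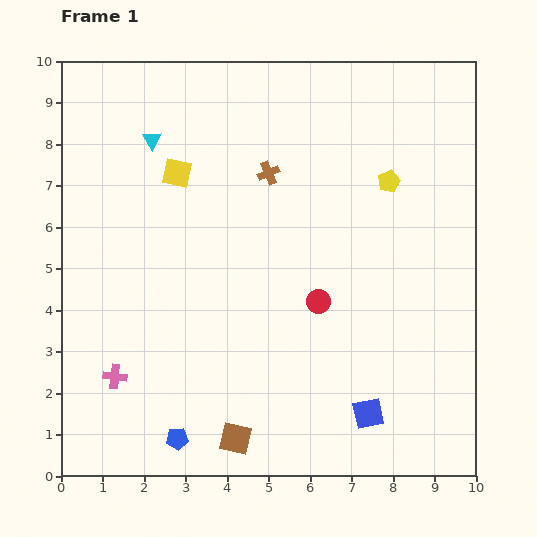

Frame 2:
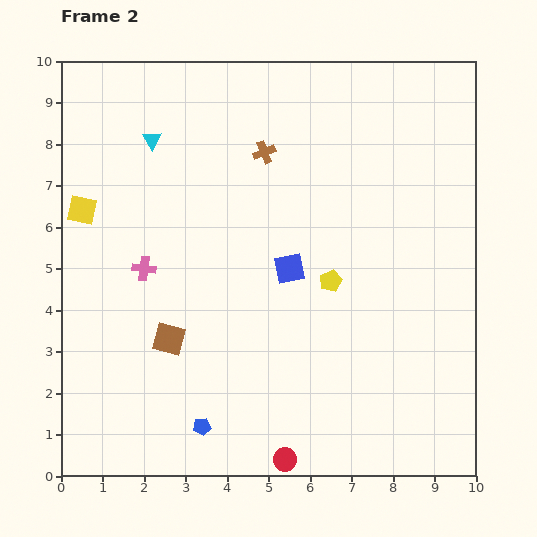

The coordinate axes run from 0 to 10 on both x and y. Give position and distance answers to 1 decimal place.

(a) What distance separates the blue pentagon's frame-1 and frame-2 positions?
0.7

The blue pentagon moved from (2.8, 0.9) to (3.4, 1.2), a distance of √(0.6² + 0.3²) ≈ 0.7.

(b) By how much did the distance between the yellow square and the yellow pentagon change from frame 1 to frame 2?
+1.1

Distance in frame 1: 5.1. Distance in frame 2: 6.2.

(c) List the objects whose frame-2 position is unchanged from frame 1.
the cyan triangle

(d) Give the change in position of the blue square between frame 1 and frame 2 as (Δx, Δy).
(-1.9, 3.5)

The blue square was at (7.4, 1.5) in frame 1 and (5.5, 5.0) in frame 2.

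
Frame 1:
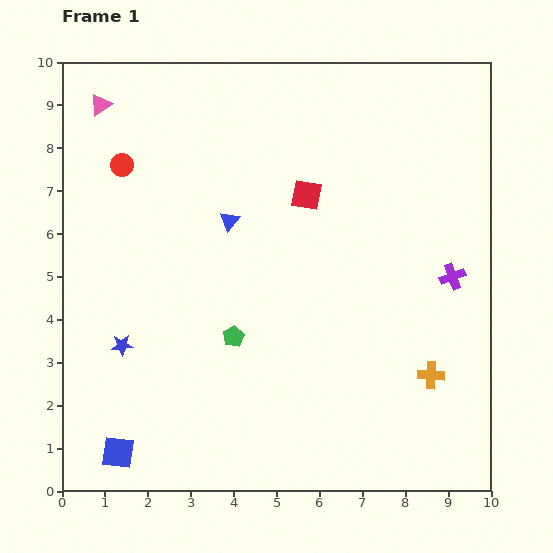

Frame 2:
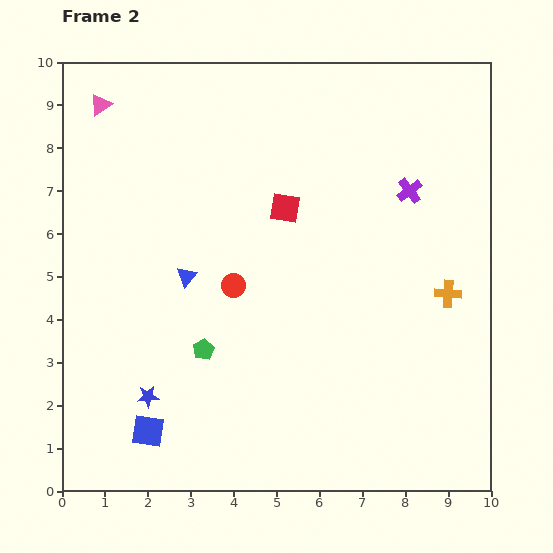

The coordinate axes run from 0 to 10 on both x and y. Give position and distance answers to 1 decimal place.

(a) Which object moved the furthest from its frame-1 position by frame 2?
the red circle

(moved 3.8; next 2.2)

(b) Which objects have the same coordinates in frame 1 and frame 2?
the pink triangle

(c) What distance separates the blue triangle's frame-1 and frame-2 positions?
1.6

The blue triangle moved from (3.9, 6.3) to (2.9, 5.0), a distance of √(1.0² + 1.3²) ≈ 1.6.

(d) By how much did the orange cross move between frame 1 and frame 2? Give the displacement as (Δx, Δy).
(0.4, 1.9)

The orange cross was at (8.6, 2.7) in frame 1 and (9.0, 4.6) in frame 2.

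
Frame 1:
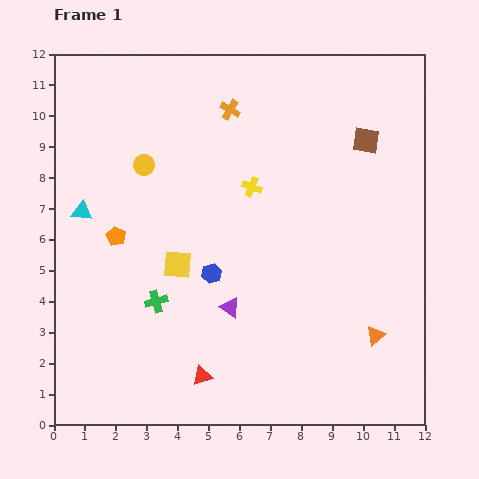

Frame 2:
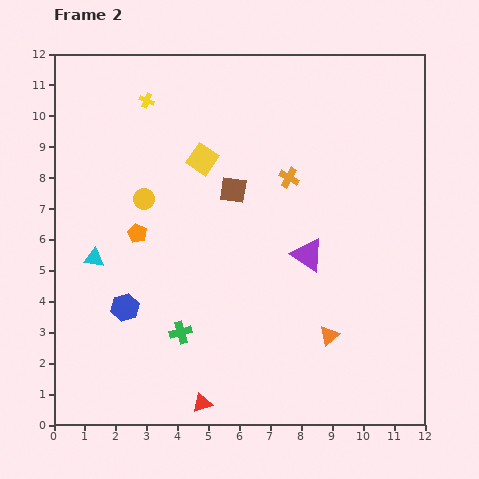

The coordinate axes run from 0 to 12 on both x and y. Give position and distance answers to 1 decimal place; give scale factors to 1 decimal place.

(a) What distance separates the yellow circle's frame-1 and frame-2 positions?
1.1

The yellow circle moved from (2.9, 8.4) to (2.9, 7.3), a distance of √(0.0² + 1.1²) ≈ 1.1.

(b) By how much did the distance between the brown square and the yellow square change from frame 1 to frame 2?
-5.9

Distance in frame 1: 7.3. Distance in frame 2: 1.4.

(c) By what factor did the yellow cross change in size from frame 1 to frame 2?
0.8×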